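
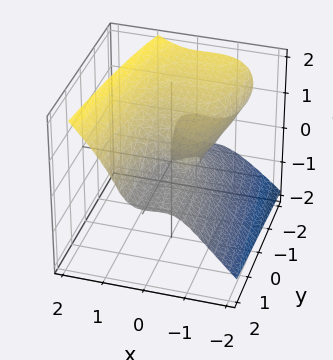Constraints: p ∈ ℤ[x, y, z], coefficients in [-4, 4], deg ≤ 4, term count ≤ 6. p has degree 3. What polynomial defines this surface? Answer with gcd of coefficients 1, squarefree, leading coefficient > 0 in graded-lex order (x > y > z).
Degree: no degree-2 surface has this shape, so deg p = 3.
Reading off the gridlines: the visible y-axis segment lies entirely on the surface; one z-axis crossing is at z = 1.
Fitting integer coefficients to these (and the overall shape) gives p.

3*x^3 - 3*z^3 + 2*x^2 - 2*y*z + 3*z^2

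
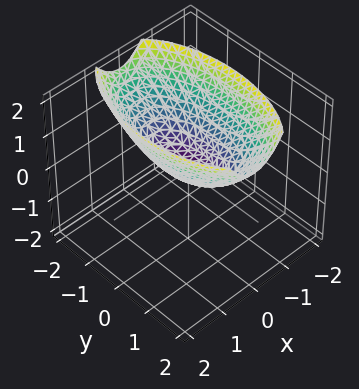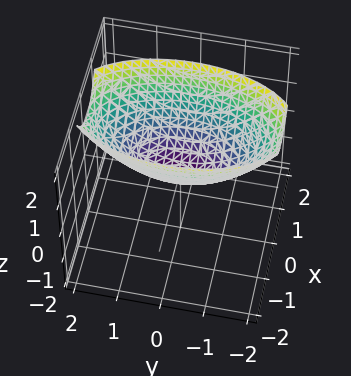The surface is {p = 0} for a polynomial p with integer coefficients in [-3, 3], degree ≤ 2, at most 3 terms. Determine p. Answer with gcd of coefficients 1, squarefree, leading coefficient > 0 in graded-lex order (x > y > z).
3*x^2 + y^2 - 3*z

1. Degree: a single bowl opening along one axis; a quadric, so deg p = 2.
2. Symmetries: it's symmetric under x → −x, forcing even powers of x; mirror symmetry y ↦ −y ⇒ only even powers of y.
3. Reading off the gridlines: one x-axis crossing is at x = 0; one y-axis crossing is at y = 0; one z-axis crossing is at z = 0.
4. Assembling these constraints gives the stated polynomial.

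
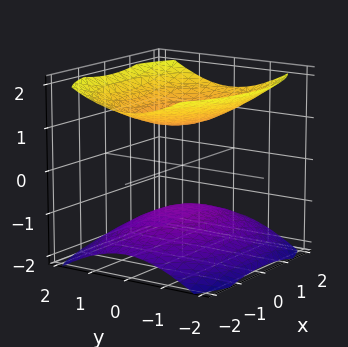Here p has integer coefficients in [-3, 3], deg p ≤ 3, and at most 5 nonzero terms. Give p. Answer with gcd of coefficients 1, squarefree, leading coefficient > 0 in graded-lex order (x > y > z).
x^2 + 2*y^2 - 3*z^2 + 3

1. There are 2 components. They look like related sheets of one shape, so recover p as a whole.
2. deg p = 2. Two separate bowl-shaped sheets opening away from each other; a quadric.
3. Symmetries: the z ↦ −z reflection is a symmetry, so z appears only in even powers; it's symmetric under y → −y, forcing even powers of y; it's symmetric under x → −x, forcing even powers of x.
4. Checking where it meets the axes: among the integer gridlines, it crosses the z-axis at z ∈ {-1, 1}; it misses every integer gridline on the x-axis; the surface avoids every integer y-axis point in the box.
5. Solving for integer coefficients yields p as stated.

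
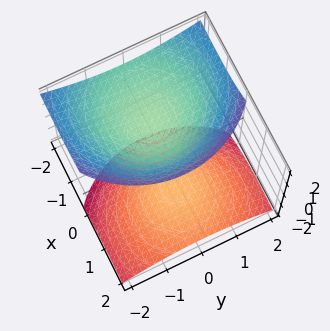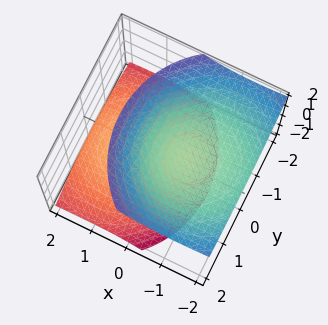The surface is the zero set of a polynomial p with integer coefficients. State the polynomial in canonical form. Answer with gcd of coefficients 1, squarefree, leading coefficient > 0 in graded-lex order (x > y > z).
2*x^2 + 3*x*z + 2*y^2 - 3*z^2 + 3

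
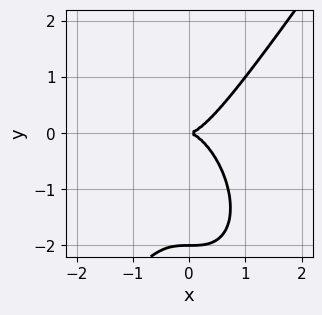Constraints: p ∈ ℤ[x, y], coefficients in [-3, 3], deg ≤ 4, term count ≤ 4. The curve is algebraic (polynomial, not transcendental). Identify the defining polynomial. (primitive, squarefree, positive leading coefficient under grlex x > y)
First, degree: the shape is more complex than any degree-2 curve, so deg p = 3.
Next, observable constraints: one x-axis crossing is at x = 0; the y-axis gridline crossings are at y ∈ {-2, 0}.
Finally, together with the visible shape, these determine p as stated.

3*x^3 - y^3 - 2*y^2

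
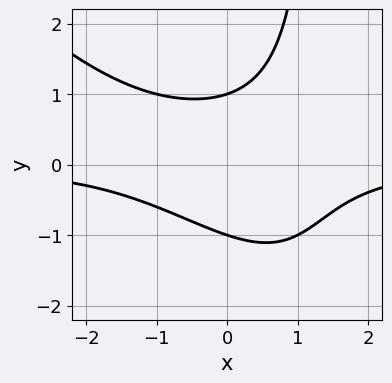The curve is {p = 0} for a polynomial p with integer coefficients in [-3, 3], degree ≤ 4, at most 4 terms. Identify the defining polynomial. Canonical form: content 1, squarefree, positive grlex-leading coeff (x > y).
1. Degree: the shape is more complex than any degree-2 curve, so deg p = 3.
2. From the axis intercepts and sections: the y-axis gridline crossings are at y ∈ {-1, 1}; it misses every integer gridline on the x-axis.
3. Fitting integer coefficients to these (and the overall shape) gives p.

2*x^2*y + 2*x*y^2 - 3*y^2 + 3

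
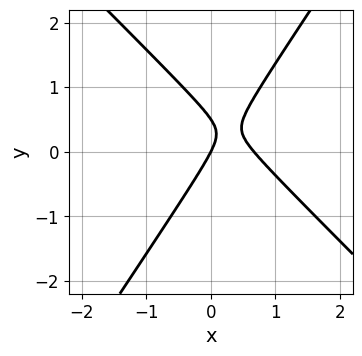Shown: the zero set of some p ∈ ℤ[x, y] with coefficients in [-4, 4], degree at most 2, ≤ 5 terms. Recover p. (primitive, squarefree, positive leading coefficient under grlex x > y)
3*x^2 + x*y - 2*y^2 - 2*x + y

(a) Degree: a generic line meets the curve in up to 2 points, so deg p = 2.
(b) Reading off the gridlines: one y-axis crossing is at y = 0; it crosses the x-axis at the gridline x = 0.
(c) Matching integer coefficients to the picture gives p.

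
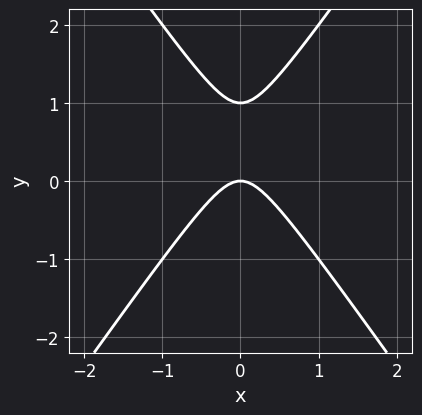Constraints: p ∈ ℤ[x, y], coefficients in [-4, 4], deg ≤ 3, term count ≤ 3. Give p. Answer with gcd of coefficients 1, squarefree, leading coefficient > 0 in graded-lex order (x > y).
2*x^2 - y^2 + y

The degree is 2 — a generic line meets the curve in up to 2 points.
Symmetries: mirror symmetry x ↦ −x ⇒ only even powers of x.
Checking where it meets the axes: it crosses the x-axis at the gridline x = 0; the y-axis gridline crossings are at y ∈ {0, 1}.
The integer polynomial consistent with all of this is the stated p.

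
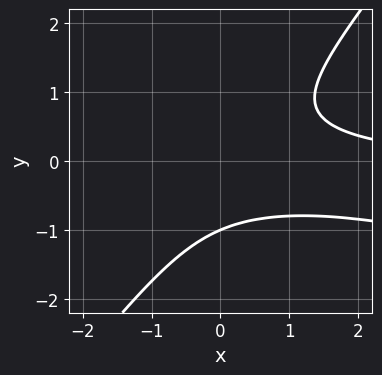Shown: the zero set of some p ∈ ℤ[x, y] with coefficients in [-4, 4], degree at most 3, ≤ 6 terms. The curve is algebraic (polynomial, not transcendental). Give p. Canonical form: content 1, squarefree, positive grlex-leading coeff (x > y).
x^2*y + 3*x*y^2 - 3*y^3 - y^2 - 2

1. The degree is 3 — a generic line meets the curve in up to 3 points.
2. From the visible intercepts: no x-intercept at any integer in the box; one y-axis crossing is at y = -1.
3. Solving for integer coefficients yields p as stated.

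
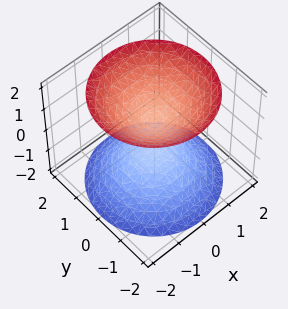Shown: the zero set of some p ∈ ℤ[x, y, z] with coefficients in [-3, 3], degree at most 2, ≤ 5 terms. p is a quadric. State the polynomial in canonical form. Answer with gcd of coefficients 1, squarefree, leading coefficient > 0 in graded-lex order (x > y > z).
(a) I count 2 distinct pieces. They look like related sheets of one shape, so recover p as a whole.
(b) deg p = 2. Two sheets facing apart; a quadric.
(c) Symmetries: it's symmetric under z → −z, forcing even powers of z; the surface is invariant under rotation about z: p = q(x² + y², z).
(d) Reading off the gridlines: the surface avoids every integer y-axis point in the box; a circular section at z = -1 has radius between 0 and 1; the surface avoids every integer x-axis point in the box.
(e) Solving for integer coefficients yields p as stated.

2*x^2 + 2*y^2 - 2*z^2 + 1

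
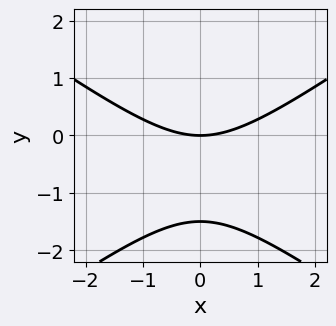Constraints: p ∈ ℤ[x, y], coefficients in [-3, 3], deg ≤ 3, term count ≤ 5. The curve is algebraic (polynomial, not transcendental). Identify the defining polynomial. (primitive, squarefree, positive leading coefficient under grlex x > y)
(a) deg p = 2. The shape is more complex than any degree-1 curve.
(b) Symmetries: the x ↦ −x reflection is a symmetry, so x appears only in even powers.
(c) Reading off the gridlines: it meets the x-axis at x = 0 (among the integer gridlines); one y-axis crossing is at y = 0.
(d) Fitting integer coefficients to these (and the overall shape) gives p.

x^2 - 2*y^2 - 3*y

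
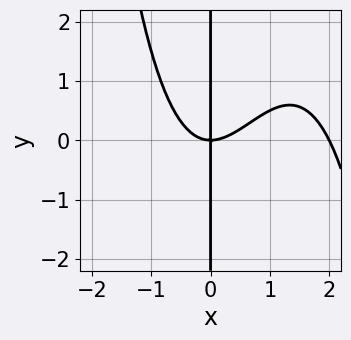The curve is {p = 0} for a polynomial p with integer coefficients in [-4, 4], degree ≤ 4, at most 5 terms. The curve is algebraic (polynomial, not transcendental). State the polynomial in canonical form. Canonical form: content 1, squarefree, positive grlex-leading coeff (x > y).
1. deg p = 4. A generic line meets the curve in up to 4 points.
2. From the visible intercepts: among the integer gridlines, it crosses the x-axis at x ∈ {0, 2}; every point of the y-axis in the box is on the curve.
3. Putting this together gives p.

x^4 - 2*x^3 + 2*x*y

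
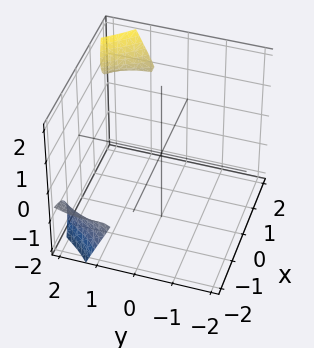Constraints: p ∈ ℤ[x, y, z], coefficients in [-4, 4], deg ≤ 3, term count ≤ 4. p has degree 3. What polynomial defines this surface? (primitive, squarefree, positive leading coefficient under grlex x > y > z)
(a) I count 2 distinct pieces. They look like related sheets of one shape, so recover p as a whole.
(b) Degree: the shape is more complex than any degree-2 surface, so deg p = 3.
(c) Checking where it meets the axes: the visible x-axis segment lies entirely on the surface.
(d) Solving for integer coefficients yields p as stated.

2*x*y*z + y^3 - 3*y^2 - 2*z^2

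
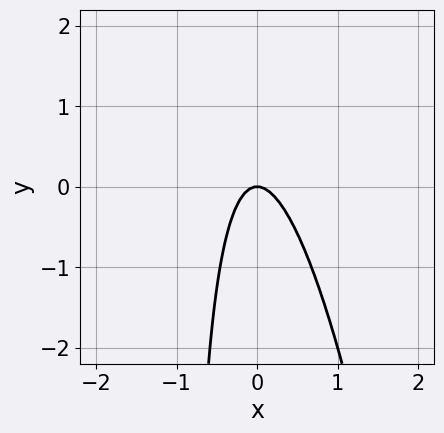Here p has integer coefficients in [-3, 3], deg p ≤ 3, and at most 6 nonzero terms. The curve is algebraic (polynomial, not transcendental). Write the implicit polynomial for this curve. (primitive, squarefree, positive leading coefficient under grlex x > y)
Degree: a generic line meets the curve in up to 3 points, so deg p = 3.
Observable constraints: it crosses the y-axis at the gridline y = 0; it meets the x-axis at x = 0 (among the integer gridlines).
Together with the visible shape, these determine p as stated.

x^3 + 3*x^2 + x*y + y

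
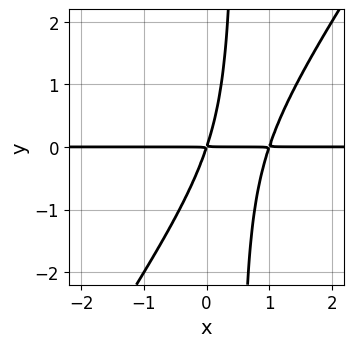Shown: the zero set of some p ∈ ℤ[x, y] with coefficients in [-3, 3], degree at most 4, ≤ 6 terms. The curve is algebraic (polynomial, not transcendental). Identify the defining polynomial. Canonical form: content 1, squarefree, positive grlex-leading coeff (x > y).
First, degree: a generic line meets the curve in up to 3 points, so deg p = 3.
Next, reading off the gridlines: every point of the x-axis in the box is on the curve.
Finally, solving for integer coefficients yields p as stated.

3*x^2*y - 2*x*y^2 - 3*x*y + y^2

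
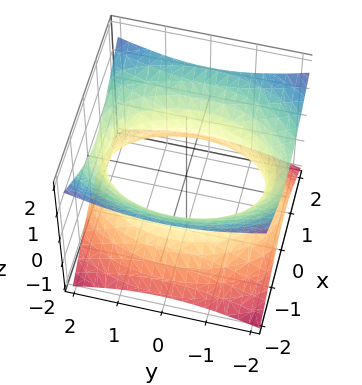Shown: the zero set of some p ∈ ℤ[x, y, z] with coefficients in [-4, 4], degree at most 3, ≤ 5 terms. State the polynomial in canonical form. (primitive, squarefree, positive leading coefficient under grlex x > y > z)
First, deg p = 2. One connected sheet with a waist; a quadric.
Next, symmetries: mirror symmetry x ↦ −x ⇒ only even powers of x; the z ↦ −z reflection is a symmetry, so z appears only in even powers; the y ↦ −y reflection is a symmetry, so y appears only in even powers.
Then, from the visible intercepts: no z-intercept at any integer in the box.
Finally, assembling these constraints gives the stated polynomial.

2*x^2 + y^2 - 3*z^2 - 3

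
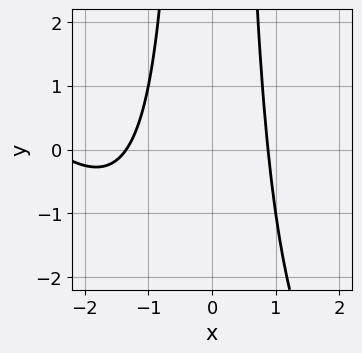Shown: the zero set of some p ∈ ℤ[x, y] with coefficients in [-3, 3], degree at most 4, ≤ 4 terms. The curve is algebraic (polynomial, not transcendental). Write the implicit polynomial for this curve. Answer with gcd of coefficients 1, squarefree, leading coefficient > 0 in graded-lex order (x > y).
x^3 + x^2*y + 3*x^2 - 3

First, the degree is 3 — the shape is more complex than any degree-2 curve.
Next, from the visible intercepts: no y-intercept at any integer in the box.
Finally, putting this together gives p.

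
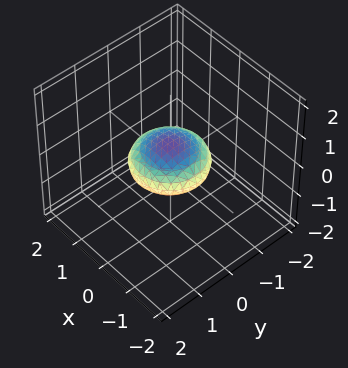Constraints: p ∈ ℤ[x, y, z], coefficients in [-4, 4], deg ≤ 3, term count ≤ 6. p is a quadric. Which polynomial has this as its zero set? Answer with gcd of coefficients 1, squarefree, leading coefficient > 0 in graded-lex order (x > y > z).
x^2 + y^2 + 3*z^2 - 1

(a) deg p = 2. A closed, bounded, convex surface; a quadric.
(b) Symmetries: it's symmetric under z → −z, forcing even powers of z; rotational symmetry about the z-axis ⇒ p depends on x, y only through x² + y².
(c) Observable constraints: a circular section at z = 0 has radius exactly 1; the y-axis gridline crossings are at y ∈ {-1, 1}; the x-axis gridline crossings are at x ∈ {-1, 1}.
(d) Together with the visible shape, these determine p as stated.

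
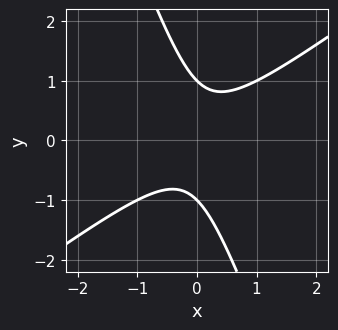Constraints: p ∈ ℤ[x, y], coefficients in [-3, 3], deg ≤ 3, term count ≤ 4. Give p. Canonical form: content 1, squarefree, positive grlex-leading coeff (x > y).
2*x^2 - 2*x*y - y^2 + 1

The degree is 2 — the shape is more complex than any degree-1 curve.
Checking where it meets the axes: it misses every integer gridline on the x-axis; the y-axis gridline crossings are at y ∈ {-1, 1}.
These observations pin down the coefficients.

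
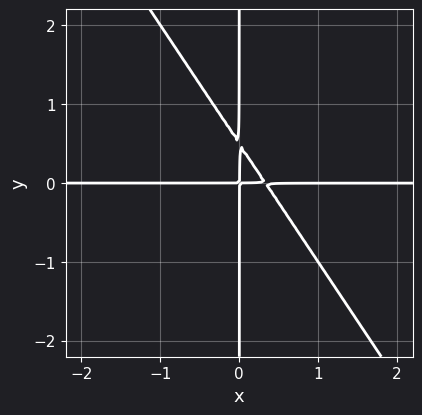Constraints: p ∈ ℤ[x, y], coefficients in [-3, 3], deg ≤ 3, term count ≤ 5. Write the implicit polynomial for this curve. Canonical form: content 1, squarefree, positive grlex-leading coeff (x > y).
1. Degree: the shape is more complex than any degree-2 curve, so deg p = 3.
2. From the axis intercepts and sections: the visible x-axis segment lies entirely on the curve; every point of the y-axis in the box is on the curve.
3. The integer polynomial consistent with all of this is the stated p.

3*x^2*y + 2*x*y^2 - x*y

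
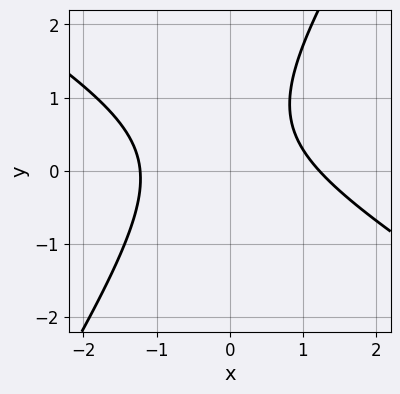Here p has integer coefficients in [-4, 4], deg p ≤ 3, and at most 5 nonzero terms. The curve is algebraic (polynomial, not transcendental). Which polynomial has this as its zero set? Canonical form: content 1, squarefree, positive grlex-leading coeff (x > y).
2*x^2 + 2*x*y - 2*y^2 + 2*y - 3

(a) deg p = 2.
(b) Reading off the gridlines: the curve avoids every integer y-axis point in the box.
(c) Together with the visible shape, these determine p as stated.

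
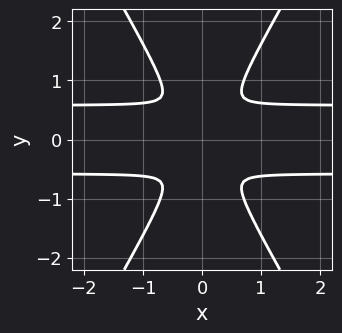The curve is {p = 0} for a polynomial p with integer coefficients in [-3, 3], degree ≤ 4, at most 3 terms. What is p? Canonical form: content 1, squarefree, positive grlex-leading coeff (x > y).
First, the degree is 4 — no degree-3 curve has this shape.
Next, symmetries: the x ↦ −x reflection is a symmetry, so x appears only in even powers; the y ↦ −y reflection is a symmetry, so y appears only in even powers.
Finally, these observations pin down the coefficients.

3*x^2*y^2 - y^4 - x^2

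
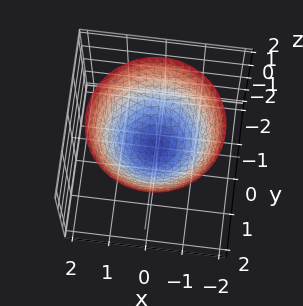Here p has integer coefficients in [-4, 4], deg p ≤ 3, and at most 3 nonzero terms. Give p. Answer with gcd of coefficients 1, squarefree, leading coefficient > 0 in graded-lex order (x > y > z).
2*x^2 + 2*y^2 - 3*z

First, deg p = 2.
Next, symmetries: the z-axis is an axis of rotation, so x and y enter only as x² + y².
Then, observable constraints: one y-axis crossing is at y = 0; a circular section at z = 1 has radius between 1 and 2; it meets the z-axis at z = 0 (among the integer gridlines); one x-axis crossing is at x = 0.
Finally, together with the visible shape, these determine p as stated.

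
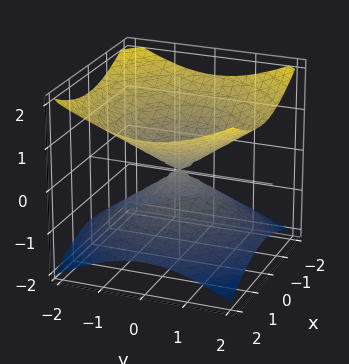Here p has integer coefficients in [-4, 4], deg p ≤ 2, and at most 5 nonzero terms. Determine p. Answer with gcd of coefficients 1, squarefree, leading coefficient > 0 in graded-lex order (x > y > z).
x^2 + y^2 - 2*z^2

deg p = 2. Two nappes meeting at a single point; a quadric.
By symmetry, the surface is invariant under rotation about z: p = q(x² + y², z); it's symmetric under z → −z, forcing even powers of z.
Reading off the gridlines: one x-axis crossing is at x = 0; a circular section at z = 1 has radius between 1 and 2; it meets the y-axis at y = 0 (among the integer gridlines); it crosses the z-axis at the gridline z = 0.
Assembling these constraints gives the stated polynomial.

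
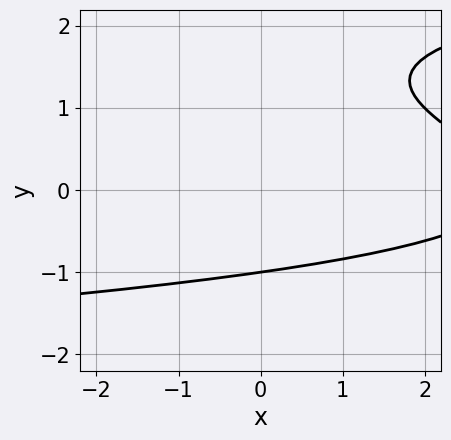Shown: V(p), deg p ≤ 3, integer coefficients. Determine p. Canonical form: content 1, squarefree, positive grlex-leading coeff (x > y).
First, deg p = 3.
Then, against the integer gridlines: it meets the y-axis at y = -1 (among the integer gridlines); no x-intercept at any integer in the box.
Finally, assembling these constraints gives the stated polynomial.

y^3 - 2*y^2 - x + 3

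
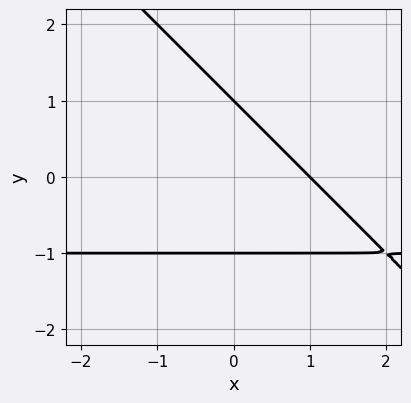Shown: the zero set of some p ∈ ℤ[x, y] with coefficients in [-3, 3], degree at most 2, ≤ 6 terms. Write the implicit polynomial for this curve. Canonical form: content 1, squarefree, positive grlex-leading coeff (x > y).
x*y + y^2 + x - 1

First, degree: the shape is more complex than any degree-1 curve, so deg p = 2.
Next, against the integer gridlines: one x-axis crossing is at x = 1; among the integer gridlines, it crosses the y-axis at y ∈ {-1, 1}.
Finally, putting this together gives p.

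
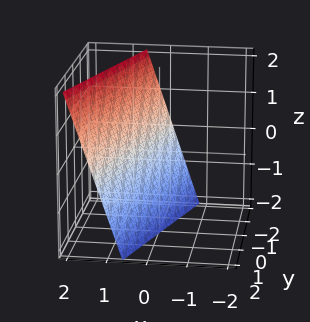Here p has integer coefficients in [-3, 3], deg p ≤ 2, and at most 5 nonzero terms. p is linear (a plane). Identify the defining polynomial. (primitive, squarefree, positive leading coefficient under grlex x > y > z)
3*x - y - z - 2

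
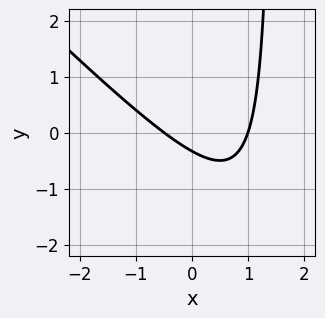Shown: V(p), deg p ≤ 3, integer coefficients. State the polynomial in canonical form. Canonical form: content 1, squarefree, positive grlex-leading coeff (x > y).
The degree is 2 — the shape is more complex than any degree-1 curve.
From the visible intercepts: it crosses the x-axis at the gridline x = 1.
Together with the visible shape, these determine p as stated.

2*x^2 + 2*x*y - x - 3*y - 1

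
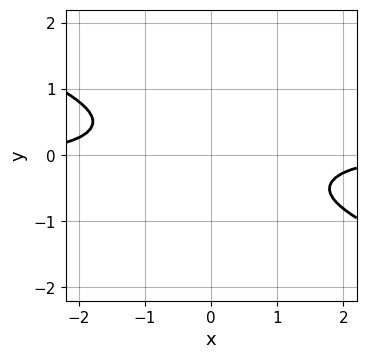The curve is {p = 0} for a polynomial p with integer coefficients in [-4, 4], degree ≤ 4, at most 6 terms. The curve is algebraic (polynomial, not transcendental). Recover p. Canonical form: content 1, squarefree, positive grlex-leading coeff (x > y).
x^3*y - 3*x*y^3 + 3*y^4 + 2

deg p = 4. The shape is more complex than any degree-3 curve.
From the axis intercepts and sections: no x-intercept at any integer in the box; it misses every integer gridline on the y-axis.
Fitting integer coefficients to these (and the overall shape) gives p.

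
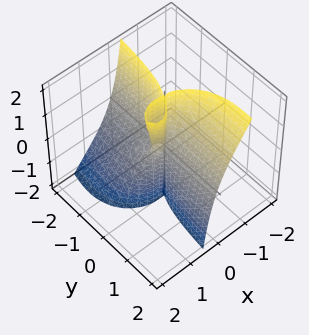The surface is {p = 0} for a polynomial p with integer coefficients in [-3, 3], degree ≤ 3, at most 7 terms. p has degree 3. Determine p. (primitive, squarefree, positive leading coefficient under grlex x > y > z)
2*x^3 + 3*x*y^2 - 2*x*y*z + y^2*z - x^2

First, degree: the shape is more complex than any degree-2 surface, so deg p = 3.
Next, from the axis intercepts and sections: every point of the z-axis in the box is on the surface; the visible y-axis segment lies entirely on the surface.
Finally, these observations pin down the coefficients.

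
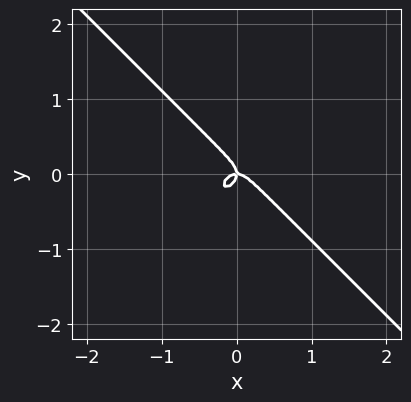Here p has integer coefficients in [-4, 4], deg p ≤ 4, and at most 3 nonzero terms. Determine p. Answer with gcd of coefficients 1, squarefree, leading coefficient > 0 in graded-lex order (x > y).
3*x^3 + 3*y^3 + x*y

1. Degree: no degree-2 curve has this shape, so deg p = 3.
2. Checking where it meets the axes: it meets the y-axis at y = 0 (among the integer gridlines); it crosses the x-axis at the gridline x = 0.
3. These observations pin down the coefficients.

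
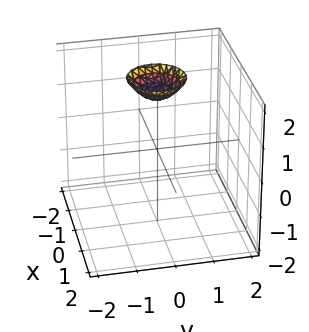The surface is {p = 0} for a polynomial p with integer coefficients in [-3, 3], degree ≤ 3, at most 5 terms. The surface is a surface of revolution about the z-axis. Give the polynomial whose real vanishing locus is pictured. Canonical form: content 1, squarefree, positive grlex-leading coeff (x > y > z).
2*x^2 + 2*y^2 - 2*z + 3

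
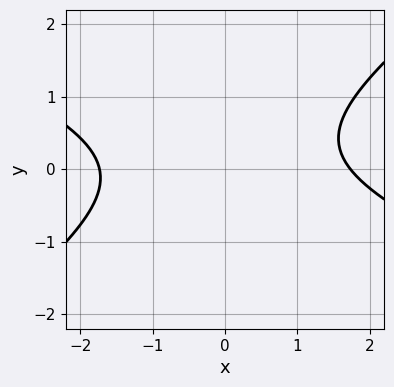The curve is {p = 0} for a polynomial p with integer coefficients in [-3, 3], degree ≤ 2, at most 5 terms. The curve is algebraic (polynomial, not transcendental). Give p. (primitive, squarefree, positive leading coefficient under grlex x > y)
x^2 + x*y - 3*y^2 + y - 3

(a) Degree: a generic line meets the curve in up to 2 points, so deg p = 2.
(b) From the visible intercepts: no y-intercept at any integer in the box.
(c) Assembling these constraints gives the stated polynomial.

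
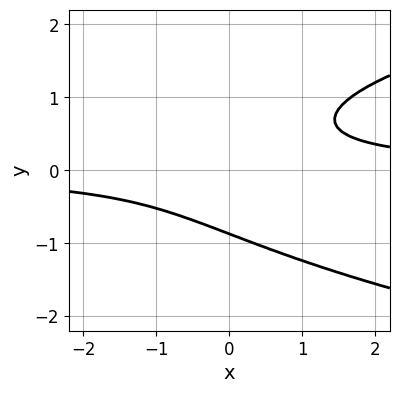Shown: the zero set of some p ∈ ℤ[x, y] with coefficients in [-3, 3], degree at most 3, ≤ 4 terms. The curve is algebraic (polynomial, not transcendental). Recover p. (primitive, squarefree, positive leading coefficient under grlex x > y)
deg p = 3. The shape is more complex than any degree-2 curve.
From the axis intercepts and sections: it misses every integer gridline on the x-axis.
Together with the visible shape, these determine p as stated.

3*y^3 - 3*x*y + 2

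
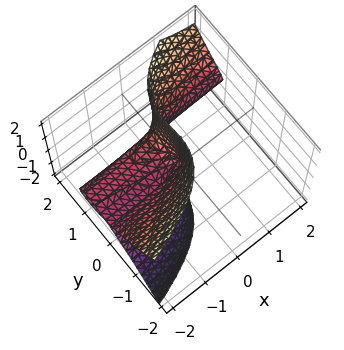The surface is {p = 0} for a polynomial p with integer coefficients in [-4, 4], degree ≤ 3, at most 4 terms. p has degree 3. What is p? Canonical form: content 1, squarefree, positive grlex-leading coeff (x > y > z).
x*z^2 - y^3 + y^2

1. Degree: the shape is more complex than any degree-2 surface, so deg p = 3.
2. Checking where it meets the axes: it meets the y-axis at y = 1 (among the integer gridlines); every point of the z-axis in the box is on the surface; every point of the x-axis in the box is on the surface.
3. The integer polynomial consistent with all of this is the stated p.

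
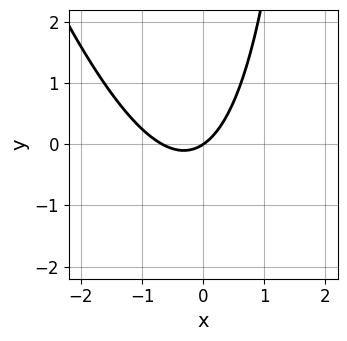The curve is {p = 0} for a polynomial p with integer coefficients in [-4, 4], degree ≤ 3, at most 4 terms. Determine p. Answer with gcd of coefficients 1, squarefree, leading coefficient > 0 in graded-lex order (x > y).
3*x^2 + x*y + 2*x - 3*y

1. Degree: a generic line meets the curve in up to 2 points, so deg p = 2.
2. From the visible intercepts: it meets the y-axis at y = 0 (among the integer gridlines); it meets the x-axis at x = 0 (among the integer gridlines).
3. Together with the visible shape, these determine p as stated.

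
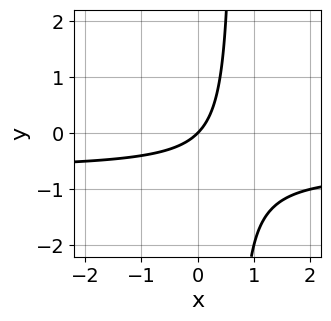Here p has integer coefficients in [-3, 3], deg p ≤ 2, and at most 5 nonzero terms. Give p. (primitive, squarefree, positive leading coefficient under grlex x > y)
3*x*y + 2*x - 2*y

Degree: no degree-1 curve has this shape, so deg p = 2.
Checking where it meets the axes: it crosses the y-axis at the gridline y = 0; it crosses the x-axis at the gridline x = 0.
These observations pin down the coefficients.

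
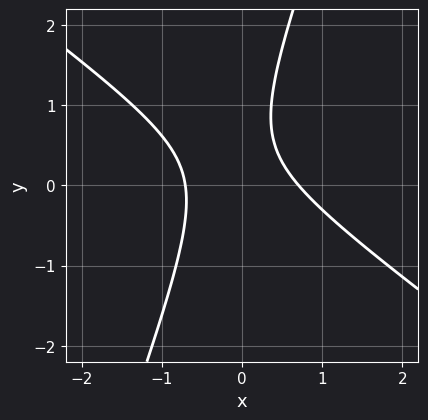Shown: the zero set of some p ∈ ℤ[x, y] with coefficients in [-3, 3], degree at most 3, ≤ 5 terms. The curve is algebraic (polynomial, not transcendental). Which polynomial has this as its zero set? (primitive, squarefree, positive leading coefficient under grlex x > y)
The degree is 2 — a generic line meets the curve in up to 2 points.
Checking where it meets the axes: the curve avoids every integer y-axis point in the box.
Solving for integer coefficients yields p as stated.

2*x^2 + 2*x*y - y^2 + y - 1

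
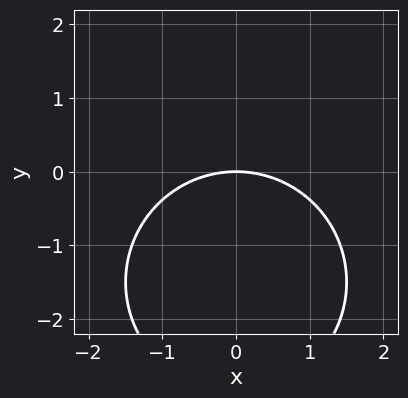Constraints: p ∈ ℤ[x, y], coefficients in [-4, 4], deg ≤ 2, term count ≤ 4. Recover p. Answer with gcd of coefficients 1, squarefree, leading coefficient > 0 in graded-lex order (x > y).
x^2 + y^2 + 3*y

First, the degree is 2 — the shape is more complex than any degree-1 curve.
Next, symmetries: the x ↦ −x reflection is a symmetry, so x appears only in even powers.
Then, from the visible intercepts: one y-axis crossing is at y = 0; one x-axis crossing is at x = 0.
Finally, assembling these constraints gives the stated polynomial.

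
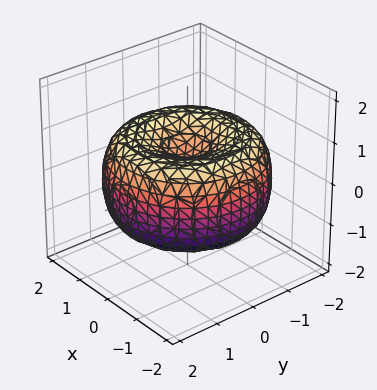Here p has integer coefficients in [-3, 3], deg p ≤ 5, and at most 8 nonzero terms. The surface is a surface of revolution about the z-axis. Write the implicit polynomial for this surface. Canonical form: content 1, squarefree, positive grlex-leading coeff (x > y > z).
(a) Degree: no degree-3 surface has this shape, so deg p = 4.
(b) Symmetry: every cross-section ⟂ z is a circle, so x, y appear only via x² + y².
(c) From the axis intercepts and sections: a circular section at z = -1 has radius exactly 1.
(d) Assembling these constraints gives the stated polynomial.

x^4 + 2*x^2*y^2 + y^4 - 3*x^2 - 3*y^2 + 3*z^2 - 1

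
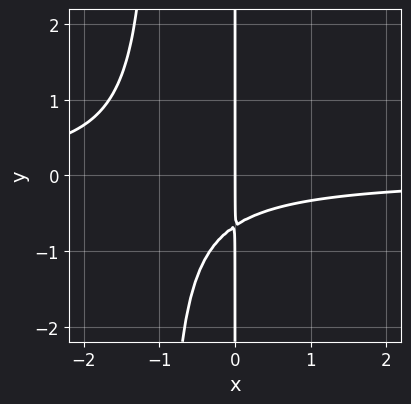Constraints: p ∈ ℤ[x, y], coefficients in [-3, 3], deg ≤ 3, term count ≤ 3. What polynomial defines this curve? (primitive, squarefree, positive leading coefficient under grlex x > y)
(a) The degree is 3 — a generic line meets the curve in up to 3 points.
(b) Checking where it meets the axes: every point of the y-axis in the box is on the curve; one x-axis crossing is at x = 0.
(c) Assembling these constraints gives the stated polynomial.

3*x^2*y + 3*x*y + 2*x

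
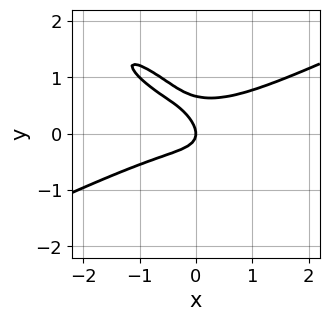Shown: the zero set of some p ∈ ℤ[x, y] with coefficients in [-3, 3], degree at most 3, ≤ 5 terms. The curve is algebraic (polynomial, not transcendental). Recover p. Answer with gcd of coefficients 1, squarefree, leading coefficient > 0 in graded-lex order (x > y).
x^3 - 3*x*y^2 - 3*y^3 + 2*y^2 + x

First, degree: a generic line meets the curve in up to 3 points, so deg p = 3.
Then, against the integer gridlines: it meets the y-axis at y = 0 (among the integer gridlines); it crosses the x-axis at the gridline x = 0.
Finally, fitting integer coefficients to these (and the overall shape) gives p.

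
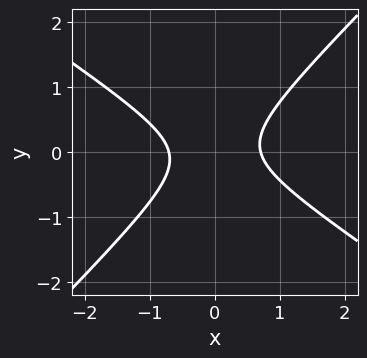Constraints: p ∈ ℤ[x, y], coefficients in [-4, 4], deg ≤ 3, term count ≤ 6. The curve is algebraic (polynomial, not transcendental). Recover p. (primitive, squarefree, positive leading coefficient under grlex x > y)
2*x^2 + x*y - 3*y^2 - 1

(a) The degree is 2 — a generic line meets the curve in up to 2 points.
(b) From the axis intercepts and sections: it misses every integer gridline on the y-axis.
(c) Fitting integer coefficients to these (and the overall shape) gives p.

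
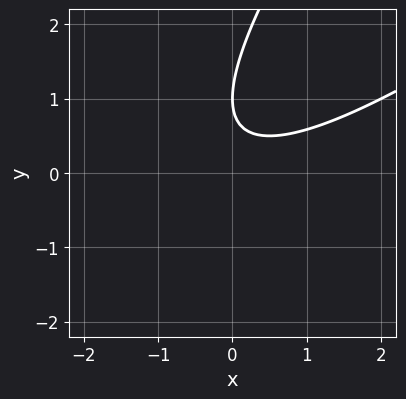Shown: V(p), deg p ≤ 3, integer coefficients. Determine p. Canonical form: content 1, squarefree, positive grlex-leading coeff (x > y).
First, degree: a generic line meets the curve in up to 2 points, so deg p = 2.
Next, checking where it meets the axes: no x-intercept at any integer in the box; it crosses the y-axis at the gridline y = 1.
Finally, solving for integer coefficients yields p as stated.

x^2 - 2*x*y + y^2 - 2*y + 1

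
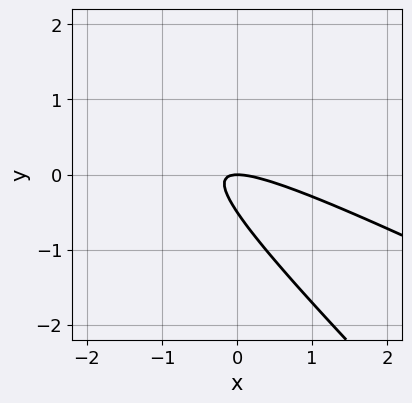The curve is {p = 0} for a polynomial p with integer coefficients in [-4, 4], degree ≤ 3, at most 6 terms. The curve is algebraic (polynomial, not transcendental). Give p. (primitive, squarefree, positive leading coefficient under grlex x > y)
First, degree: the shape is more complex than any degree-1 curve, so deg p = 2.
Next, reading off the gridlines: it crosses the x-axis at the gridline x = 0; one y-axis crossing is at y = 0.
Finally, solving for integer coefficients yields p as stated.

x^2 + 3*x*y + 2*y^2 + y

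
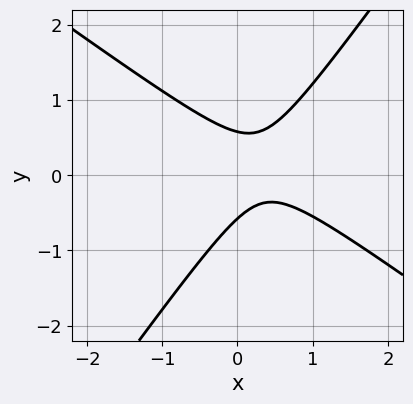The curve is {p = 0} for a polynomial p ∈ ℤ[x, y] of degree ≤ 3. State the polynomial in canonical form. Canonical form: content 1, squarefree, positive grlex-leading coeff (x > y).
1. Degree: the shape is more complex than any degree-1 curve, so deg p = 2.
2. Observable constraints: the curve avoids every integer x-axis point in the box.
3. The integer polynomial consistent with all of this is the stated p.

3*x^2 + 2*x*y - 3*y^2 - 2*x + 1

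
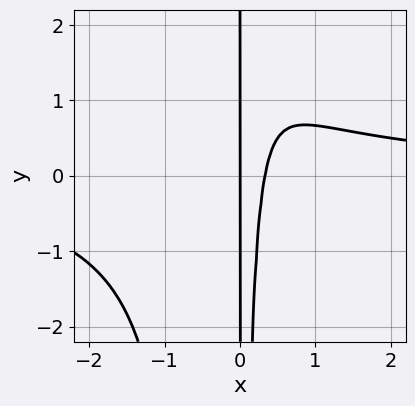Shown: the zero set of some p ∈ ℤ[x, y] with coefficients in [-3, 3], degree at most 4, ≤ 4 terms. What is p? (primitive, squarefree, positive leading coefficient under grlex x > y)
2*x^3*y + x^2*y - 3*x^2 + x

First, the degree is 4 — a generic line meets the curve in up to 4 points.
Then, checking where it meets the axes: it crosses the x-axis at the gridline x = 0; the visible y-axis segment lies entirely on the curve.
Finally, matching integer coefficients to the picture gives p.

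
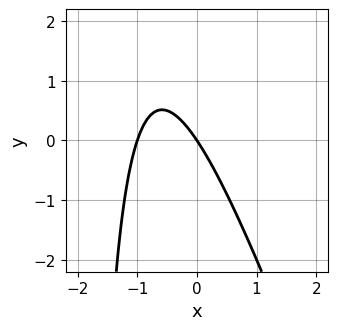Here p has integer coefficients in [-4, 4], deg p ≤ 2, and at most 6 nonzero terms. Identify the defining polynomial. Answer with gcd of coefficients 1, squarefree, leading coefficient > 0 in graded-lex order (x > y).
3*x^2 + x*y + 3*x + 2*y

1. The degree is 2 — no degree-1 curve has this shape.
2. Against the integer gridlines: the x-axis gridline crossings are at x ∈ {-1, 0}; it meets the y-axis at y = 0 (among the integer gridlines).
3. The integer polynomial consistent with all of this is the stated p.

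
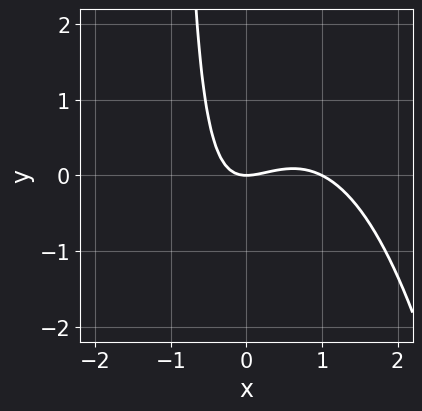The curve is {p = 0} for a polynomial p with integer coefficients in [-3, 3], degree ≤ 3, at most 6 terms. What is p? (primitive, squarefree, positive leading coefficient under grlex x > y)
x^3 - x^2 + x*y + y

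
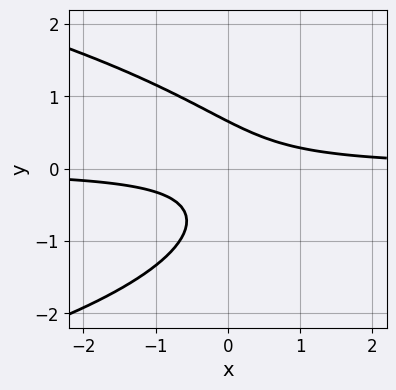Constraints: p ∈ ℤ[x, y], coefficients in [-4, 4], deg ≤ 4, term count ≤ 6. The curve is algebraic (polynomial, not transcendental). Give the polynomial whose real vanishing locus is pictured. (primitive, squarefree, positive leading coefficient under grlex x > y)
2*y^3 + 3*x*y + y^2 - 1

First, degree: no degree-2 curve has this shape, so deg p = 3.
Next, checking where it meets the axes: the curve avoids every integer x-axis point in the box.
Finally, the integer polynomial consistent with all of this is the stated p.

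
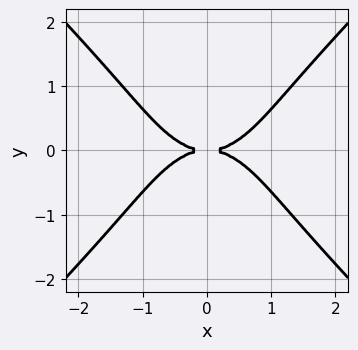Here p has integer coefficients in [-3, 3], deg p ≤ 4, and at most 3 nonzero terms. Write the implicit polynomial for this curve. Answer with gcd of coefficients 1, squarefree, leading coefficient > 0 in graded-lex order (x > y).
x^4 - y^4 - 2*y^2

First, deg p = 4. The shape is more complex than any degree-3 curve.
Next, symmetries: the x ↦ −x reflection is a symmetry, so x appears only in even powers; mirror symmetry y ↦ −y ⇒ only even powers of y.
Then, observable constraints: one x-axis crossing is at x = 0; one y-axis crossing is at y = 0.
Finally, fitting integer coefficients to these (and the overall shape) gives p.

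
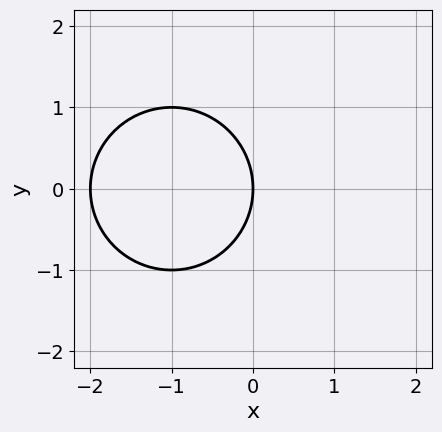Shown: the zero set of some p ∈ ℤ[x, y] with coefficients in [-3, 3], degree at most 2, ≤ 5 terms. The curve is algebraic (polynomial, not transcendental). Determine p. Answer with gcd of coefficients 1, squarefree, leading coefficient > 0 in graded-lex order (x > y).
1. deg p = 2. The shape is more complex than any degree-1 curve.
2. Symmetries: it's symmetric under y → −y, forcing even powers of y.
3. Against the integer gridlines: it meets the y-axis at y = 0 (among the integer gridlines); the x-axis gridline crossings are at x ∈ {-2, 0}.
4. Together with the visible shape, these determine p as stated.

x^2 + y^2 + 2*x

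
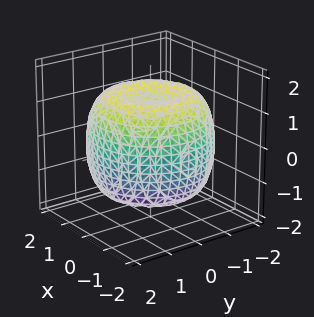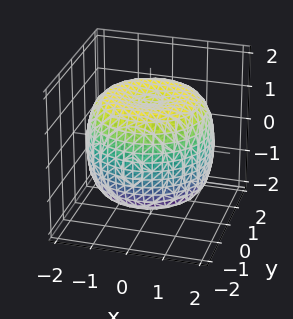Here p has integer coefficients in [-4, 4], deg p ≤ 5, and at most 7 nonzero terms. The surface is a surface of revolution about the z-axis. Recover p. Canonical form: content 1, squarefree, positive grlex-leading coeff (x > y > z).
deg p = 4. No degree-3 surface has this shape.
Symmetries: rotational symmetry about the z-axis ⇒ p depends on x, y only through x² + y².
Observable constraints: a circular section at z = 1 has radius between 1 and 2.
Assembling these constraints gives the stated polynomial.

x^4 + 2*x^2*y^2 + y^4 - 2*x^2 - 2*y^2 + 2*z^2 - 3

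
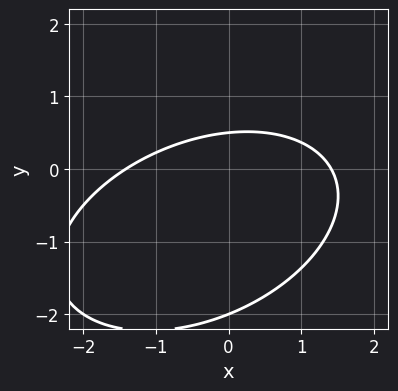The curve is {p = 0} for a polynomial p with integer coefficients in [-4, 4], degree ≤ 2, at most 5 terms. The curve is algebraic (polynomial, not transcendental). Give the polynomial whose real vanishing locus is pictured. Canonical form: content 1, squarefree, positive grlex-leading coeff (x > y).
Degree: a generic line meets the curve in up to 2 points, so deg p = 2.
Observable constraints: it crosses the y-axis at the gridline y = -2.
The integer polynomial consistent with all of this is the stated p.

x^2 - x*y + 2*y^2 + 3*y - 2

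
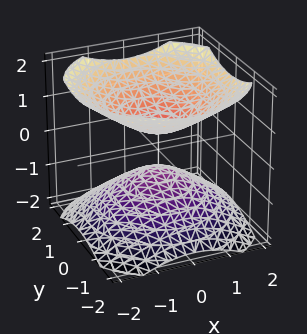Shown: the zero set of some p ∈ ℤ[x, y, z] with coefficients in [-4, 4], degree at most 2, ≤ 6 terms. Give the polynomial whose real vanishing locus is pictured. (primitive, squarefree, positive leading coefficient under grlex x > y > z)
2*x^2 + 2*y^2 - 3*z^2 + 1

1. The picture has 2 separate pieces.
2. The degree is 2 — two sheets facing apart; a quadric.
3. By symmetry, every cross-section ⟂ z is a circle, so x, y appear only via x² + y²; mirror symmetry z ↦ −z ⇒ only even powers of z.
4. Reading off the gridlines: it misses every integer gridline on the x-axis; a circular section at z = 1 has radius exactly 1.
5. These observations pin down the coefficients.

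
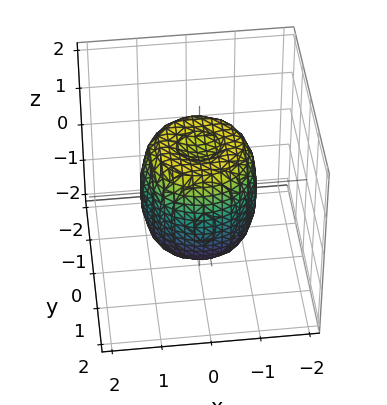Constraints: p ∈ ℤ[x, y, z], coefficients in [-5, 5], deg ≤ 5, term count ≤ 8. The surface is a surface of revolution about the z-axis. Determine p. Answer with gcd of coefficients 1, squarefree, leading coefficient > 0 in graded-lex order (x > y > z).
2*x^4 + 4*x^2*y^2 + 2*y^4 - 2*x^2 - 2*y^2 + z^2 - 1

1. deg p = 4.
2. Symmetries: rotational symmetry about the z-axis ⇒ p depends on x, y only through x² + y².
3. Against the integer gridlines: among the integer gridlines, it crosses the z-axis at z ∈ {-1, 1}; a circular section at z = -1 has radius exactly 1.
4. Fitting integer coefficients to these (and the overall shape) gives p.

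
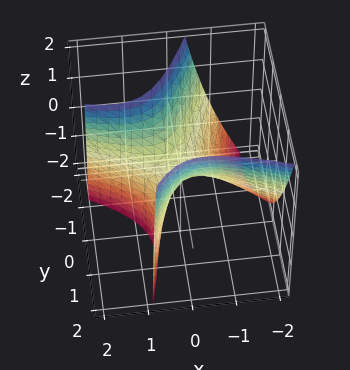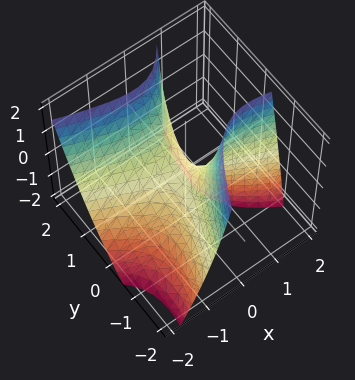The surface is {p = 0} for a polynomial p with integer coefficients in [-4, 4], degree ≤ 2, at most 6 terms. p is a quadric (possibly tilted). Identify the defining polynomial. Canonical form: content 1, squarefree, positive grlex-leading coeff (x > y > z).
Degree: no degree-1 surface has this shape, so deg p = 2.
From the visible intercepts: it crosses the y-axis at the gridline y = 0; it meets the z-axis at z = 0 (among the integer gridlines).
Matching integer coefficients to the picture gives p.

x^2 + 2*x*y - x*z - y^2 + z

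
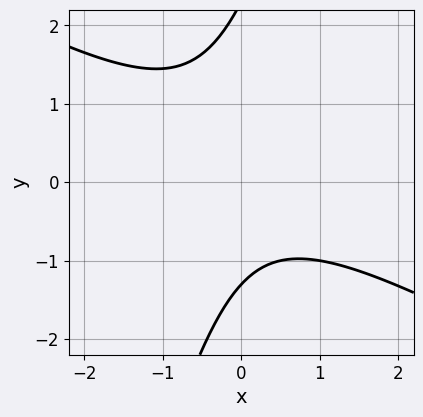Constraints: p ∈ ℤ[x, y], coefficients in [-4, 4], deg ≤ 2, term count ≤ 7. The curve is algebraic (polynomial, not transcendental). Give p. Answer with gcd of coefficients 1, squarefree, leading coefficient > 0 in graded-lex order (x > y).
1. Degree: the shape is more complex than any degree-1 curve, so deg p = 2.
2. From the axis intercepts and sections: it misses every integer gridline on the x-axis.
3. These observations pin down the coefficients.

2*x^2 + 3*x*y - y^2 + y + 3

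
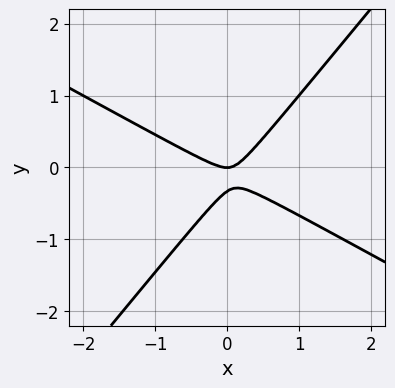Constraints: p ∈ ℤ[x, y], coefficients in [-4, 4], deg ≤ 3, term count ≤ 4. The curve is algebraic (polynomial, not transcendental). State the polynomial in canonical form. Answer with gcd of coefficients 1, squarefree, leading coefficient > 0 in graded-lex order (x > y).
2*x^2 + 2*x*y - 3*y^2 - y

(a) deg p = 2.
(b) Checking where it meets the axes: it meets the y-axis at y = 0 (among the integer gridlines); it crosses the x-axis at the gridline x = 0.
(c) Matching integer coefficients to the picture gives p.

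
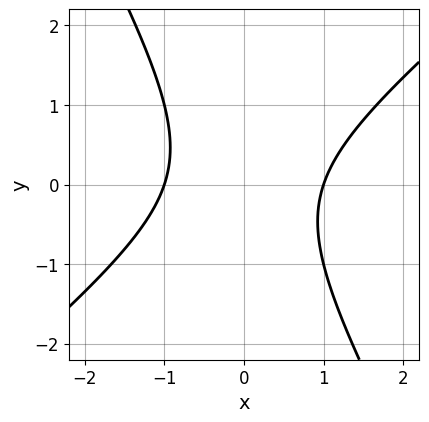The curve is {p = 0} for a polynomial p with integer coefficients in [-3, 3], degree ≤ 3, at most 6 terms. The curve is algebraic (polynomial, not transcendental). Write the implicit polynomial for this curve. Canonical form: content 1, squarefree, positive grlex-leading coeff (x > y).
The degree is 2 — a generic line meets the curve in up to 2 points.
Reading off the gridlines: the curve avoids every integer y-axis point in the box; among the integer gridlines, it crosses the x-axis at x ∈ {-1, 1}.
Putting this together gives p.

3*x^2 - 2*x*y - 2*y^2 - 3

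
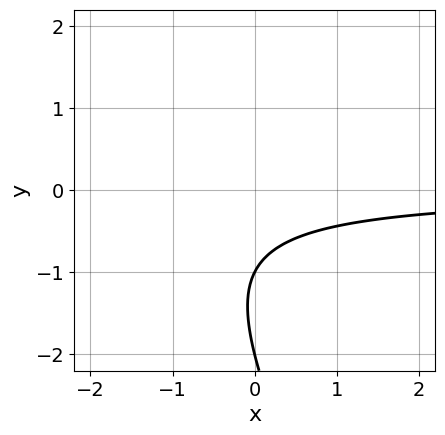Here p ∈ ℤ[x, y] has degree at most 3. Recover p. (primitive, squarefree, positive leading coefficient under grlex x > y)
2*x*y + y^2 + 3*y + 2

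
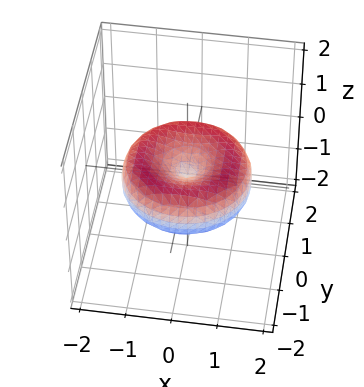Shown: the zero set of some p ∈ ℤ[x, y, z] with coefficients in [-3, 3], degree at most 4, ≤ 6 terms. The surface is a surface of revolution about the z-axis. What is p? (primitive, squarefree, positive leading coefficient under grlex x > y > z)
x^4 + 2*x^2*y^2 + y^4 - 2*x^2 - 2*y^2 + 3*z^2

(a) deg p = 4. No degree-3 surface has this shape.
(b) Symmetry: the z-axis is an axis of rotation, so x and y enter only as x² + y².
(c) Checking where it meets the axes: it crosses the z-axis at the gridline z = 0; one x-axis crossing is at x = 0.
(d) Assembling these constraints gives the stated polynomial.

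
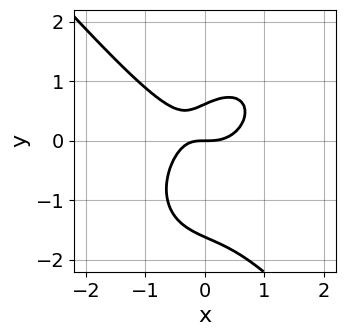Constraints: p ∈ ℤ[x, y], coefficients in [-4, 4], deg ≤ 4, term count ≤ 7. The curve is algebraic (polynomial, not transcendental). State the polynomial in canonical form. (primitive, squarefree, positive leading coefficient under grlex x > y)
1. The degree is 3 — no degree-2 curve has this shape.
2. Checking where it meets the axes: it crosses the x-axis at the gridline x = 0; one y-axis crossing is at y = 0.
3. Solving for integer coefficients yields p as stated.

3*x^3 + 2*y^3 - 2*x*y + 2*y^2 - 2*y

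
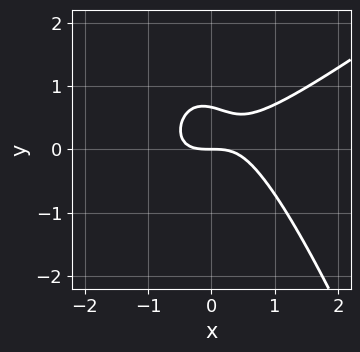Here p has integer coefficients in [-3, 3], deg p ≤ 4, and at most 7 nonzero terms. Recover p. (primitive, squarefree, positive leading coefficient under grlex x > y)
1. Degree: a generic line meets the curve in up to 3 points, so deg p = 3.
2. Against the integer gridlines: one x-axis crossing is at x = 0; it crosses the y-axis at the gridline y = 0.
3. Together with the visible shape, these determine p as stated.

2*x^3 - 2*x^2*y - x*y^2 - 3*y^2 + 2*y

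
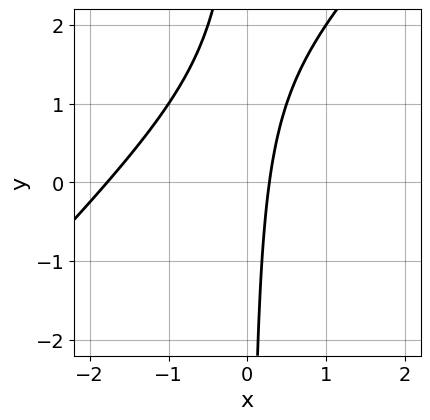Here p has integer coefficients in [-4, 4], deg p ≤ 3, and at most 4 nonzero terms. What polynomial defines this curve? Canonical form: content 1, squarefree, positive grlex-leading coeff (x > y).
2*x^2 - 2*x*y + 3*x - 1

1. deg p = 2.
2. From the visible intercepts: the curve avoids every integer y-axis point in the box.
3. The integer polynomial consistent with all of this is the stated p.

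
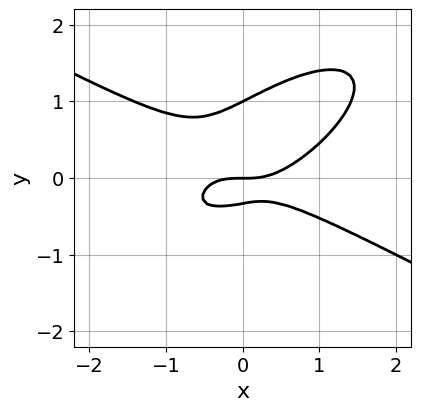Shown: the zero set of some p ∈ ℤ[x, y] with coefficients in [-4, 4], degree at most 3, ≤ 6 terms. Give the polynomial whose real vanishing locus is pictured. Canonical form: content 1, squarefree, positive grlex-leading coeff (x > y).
x^3 - 2*x*y^2 + 3*y^3 - 2*y^2 - y

(a) The degree is 3 — no degree-2 curve has this shape.
(b) Checking where it meets the axes: one x-axis crossing is at x = 0; the y-axis gridline crossings are at y ∈ {0, 1}.
(c) Together with the visible shape, these determine p as stated.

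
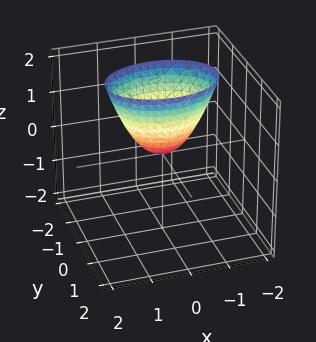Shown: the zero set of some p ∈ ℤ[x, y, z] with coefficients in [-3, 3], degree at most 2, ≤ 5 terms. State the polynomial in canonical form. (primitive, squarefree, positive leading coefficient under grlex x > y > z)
x^2 + 2*y^2 - z

1. Degree: a single bowl opening along one axis; a quadric, so deg p = 2.
2. Symmetries: it's symmetric under y → −y, forcing even powers of y; the x ↦ −x reflection is a symmetry, so x appears only in even powers.
3. From the visible intercepts: it meets the z-axis at z = 0 (among the integer gridlines); it meets the x-axis at x = 0 (among the integer gridlines); it crosses the y-axis at the gridline y = 0.
4. The integer polynomial consistent with all of this is the stated p.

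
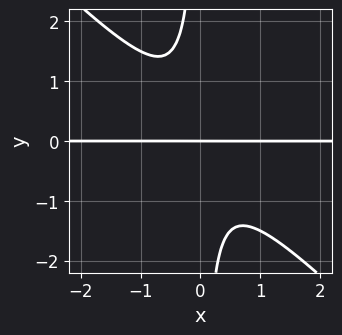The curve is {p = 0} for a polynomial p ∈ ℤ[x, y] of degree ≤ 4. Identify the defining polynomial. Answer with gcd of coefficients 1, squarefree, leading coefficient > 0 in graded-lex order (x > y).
deg p = 3. The shape is more complex than any degree-2 curve.
From the visible intercepts: the visible x-axis segment lies entirely on the curve; one y-axis crossing is at y = 0.
Fitting integer coefficients to these (and the overall shape) gives p.

2*x^2*y + 2*x*y^2 + y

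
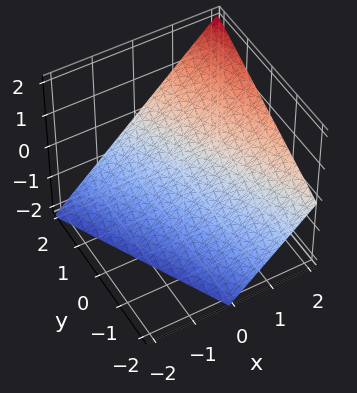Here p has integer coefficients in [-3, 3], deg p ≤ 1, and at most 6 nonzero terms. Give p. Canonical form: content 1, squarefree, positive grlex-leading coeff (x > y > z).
(a) The degree is 1 — every cross-section is a straight line — this is a plane.
(b) From the visible intercepts: it crosses the z-axis at the gridline z = -1; one y-axis crossing is at y = 2; one x-axis crossing is at x = 1.
(c) Matching integer coefficients to the picture gives p.

2*x + y - 2*z - 2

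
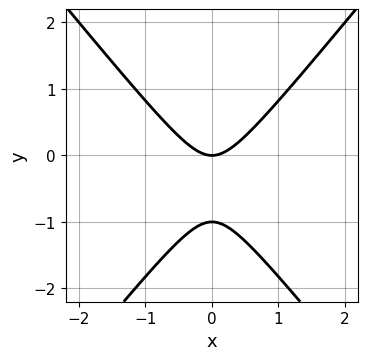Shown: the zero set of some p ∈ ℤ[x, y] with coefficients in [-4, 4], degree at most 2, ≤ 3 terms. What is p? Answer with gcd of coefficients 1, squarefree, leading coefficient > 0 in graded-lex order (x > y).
1. Degree: the shape is more complex than any degree-1 curve, so deg p = 2.
2. Symmetries: it's symmetric under x → −x, forcing even powers of x.
3. Against the integer gridlines: among the integer gridlines, it crosses the y-axis at y ∈ {-1, 0}; it meets the x-axis at x = 0 (among the integer gridlines).
4. These observations pin down the coefficients.

3*x^2 - 2*y^2 - 2*y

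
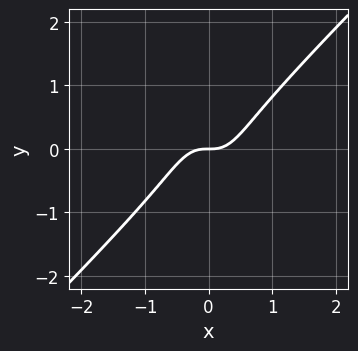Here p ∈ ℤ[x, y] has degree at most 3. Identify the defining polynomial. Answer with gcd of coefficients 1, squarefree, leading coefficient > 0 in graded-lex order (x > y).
3*x^3 - 2*x^2*y - y^3 - y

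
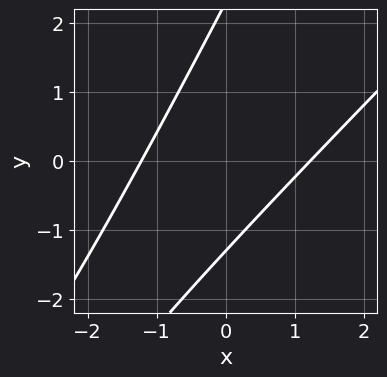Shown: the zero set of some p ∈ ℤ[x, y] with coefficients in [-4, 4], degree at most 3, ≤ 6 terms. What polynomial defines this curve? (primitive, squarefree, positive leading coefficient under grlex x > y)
2*x^2 - 3*x*y + y^2 - y - 3

The degree is 2 — the shape is more complex than any degree-1 curve.
Solving for integer coefficients yields p as stated.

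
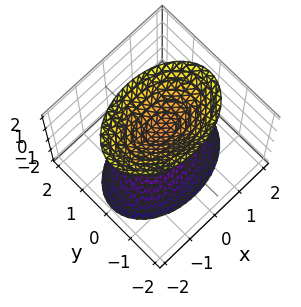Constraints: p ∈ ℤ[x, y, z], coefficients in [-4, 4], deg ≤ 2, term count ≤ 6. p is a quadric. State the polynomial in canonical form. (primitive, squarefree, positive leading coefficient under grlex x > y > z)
x^2 + 2*y^2 - z^2 + 1

The picture has 2 separate pieces. They look like related sheets of one shape, so recover p as a whole.
The degree is 2 — two sheets facing apart; a quadric.
Symmetries: it's symmetric under y → −y, forcing even powers of y; mirror symmetry x ↦ −x ⇒ only even powers of x; it's symmetric under z → −z, forcing even powers of z.
From the visible intercepts: it misses every integer gridline on the x-axis; it misses every integer gridline on the y-axis; among the integer gridlines, it crosses the z-axis at z ∈ {-1, 1}.
Solving for integer coefficients yields p as stated.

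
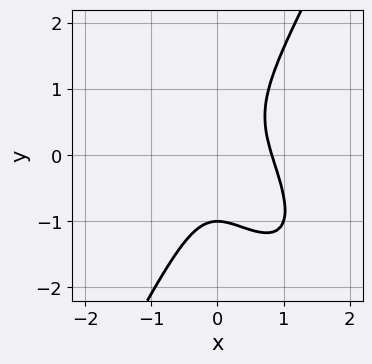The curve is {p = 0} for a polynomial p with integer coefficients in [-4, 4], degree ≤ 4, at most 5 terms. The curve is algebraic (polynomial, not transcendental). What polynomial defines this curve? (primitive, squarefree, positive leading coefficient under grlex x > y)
First, deg p = 3. A generic line meets the curve in up to 3 points.
Then, from the visible intercepts: it crosses the y-axis at the gridline y = -1.
Finally, assembling these constraints gives the stated polynomial.

3*x^3 + 2*x^2*y - y^3 - x^2 - 1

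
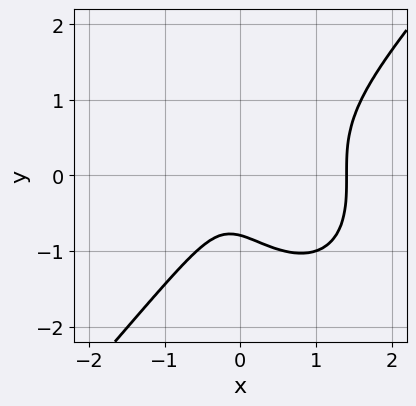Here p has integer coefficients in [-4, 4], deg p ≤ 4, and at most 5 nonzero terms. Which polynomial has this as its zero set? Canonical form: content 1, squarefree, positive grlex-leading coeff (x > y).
(a) Degree: the shape is more complex than any degree-2 curve, so deg p = 3.
(b) Matching integer coefficients to the picture gives p.

3*x^3 - 2*y^3 - 3*x^2 - x - 1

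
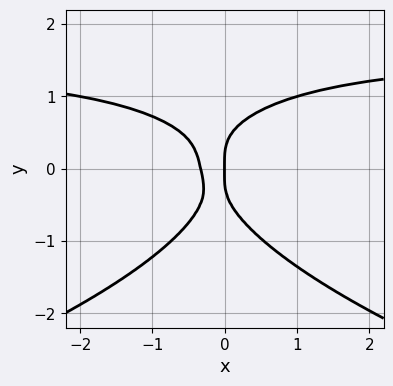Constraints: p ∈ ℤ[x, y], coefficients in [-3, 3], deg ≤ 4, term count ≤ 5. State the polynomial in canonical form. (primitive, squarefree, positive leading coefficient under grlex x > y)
1. deg p = 4. No degree-3 curve has this shape.
2. From the axis intercepts and sections: one x-axis crossing is at x = 0; one y-axis crossing is at y = 0.
3. Matching integer coefficients to the picture gives p.

2*y^4 + 2*x^2*y - 3*x^2 - x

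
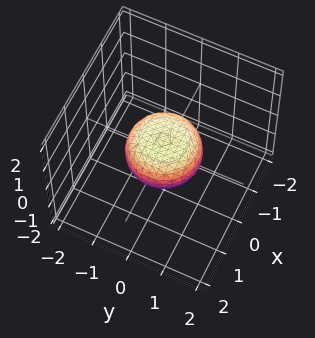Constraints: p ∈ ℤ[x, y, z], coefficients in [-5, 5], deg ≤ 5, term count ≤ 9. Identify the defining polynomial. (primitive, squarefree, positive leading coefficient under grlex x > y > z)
2*x^4 + 4*x^2*y^2 + 2*y^4 - x^2 - y^2 + 3*z^2 - 1

(a) deg p = 4. A generic line meets the surface in up to 4 points.
(b) Symmetries: the z-axis is an axis of rotation, so x and y enter only as x² + y².
(c) Against the integer gridlines: among the integer gridlines, it crosses the y-axis at y ∈ {-1, 1}; a circular section at z = 0 has radius exactly 1.
(d) Assembling these constraints gives the stated polynomial. Check: (-1, 0, 0) on the x-axis lies on the surface, and p(-1, 0, 0) = 0. ✓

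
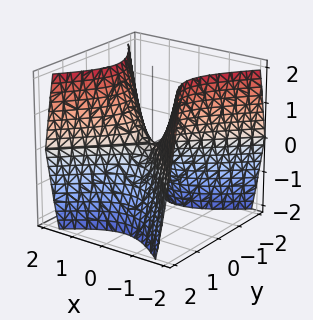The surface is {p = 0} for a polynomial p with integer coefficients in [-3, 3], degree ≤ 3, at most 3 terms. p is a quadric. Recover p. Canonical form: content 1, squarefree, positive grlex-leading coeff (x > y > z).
(a) Degree: a hyperbolic paraboloid; a quadric, so deg p = 2.
(b) Symmetries: the y ↦ −y reflection is a symmetry, so y appears only in even powers; mirror symmetry x ↦ −x ⇒ only even powers of x.
(c) From the axis intercepts and sections: it crosses the z-axis at the gridline z = 0; it crosses the x-axis at the gridline x = 0; one y-axis crossing is at y = 0.
(d) Together with the visible shape, these determine p as stated.

3*x^2 - 3*y^2 - 2*z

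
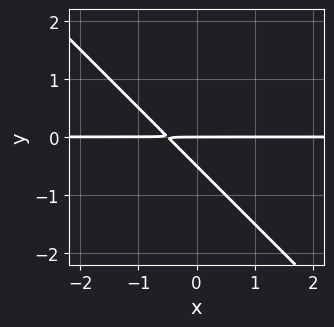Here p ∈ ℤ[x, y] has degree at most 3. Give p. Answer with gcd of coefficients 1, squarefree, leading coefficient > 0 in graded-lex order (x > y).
2*x*y + 2*y^2 + y

First, degree: a generic line meets the curve in up to 2 points, so deg p = 2.
Next, observable constraints: it meets the y-axis at y = 0 (among the integer gridlines); the visible x-axis segment lies entirely on the curve.
Finally, these observations pin down the coefficients.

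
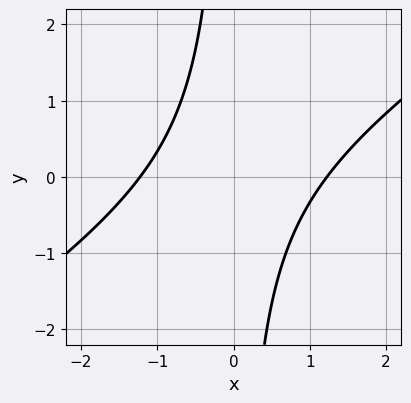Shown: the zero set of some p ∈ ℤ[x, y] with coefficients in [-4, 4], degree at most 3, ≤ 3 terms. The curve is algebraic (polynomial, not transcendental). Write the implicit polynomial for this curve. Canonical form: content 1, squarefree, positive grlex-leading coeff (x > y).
1. The degree is 2 — the shape is more complex than any degree-1 curve.
2. Checking where it meets the axes: it misses every integer gridline on the y-axis.
3. Matching integer coefficients to the picture gives p.

2*x^2 - 3*x*y - 3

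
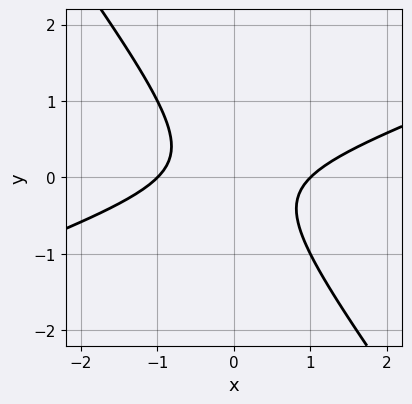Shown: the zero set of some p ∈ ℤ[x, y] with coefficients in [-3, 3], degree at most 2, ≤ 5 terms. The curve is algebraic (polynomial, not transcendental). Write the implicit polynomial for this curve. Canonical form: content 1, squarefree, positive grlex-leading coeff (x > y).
The degree is 2 — no degree-1 curve has this shape.
Against the integer gridlines: among the integer gridlines, it crosses the x-axis at x ∈ {-1, 1}; no y-intercept at any integer in the box.
The integer polynomial consistent with all of this is the stated p.

x^2 - 2*x*y - 2*y^2 - 1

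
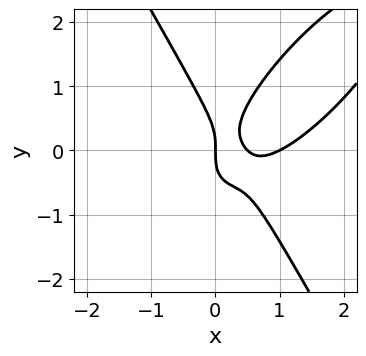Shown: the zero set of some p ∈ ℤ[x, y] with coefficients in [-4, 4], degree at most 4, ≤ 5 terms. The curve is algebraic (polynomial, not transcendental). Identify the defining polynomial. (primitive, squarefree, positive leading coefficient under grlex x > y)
First, deg p = 3. A generic line meets the curve in up to 3 points.
Then, checking where it meets the axes: among the integer gridlines, it crosses the x-axis at x ∈ {0, 1}; it crosses the y-axis at the gridline y = 0.
Finally, assembling these constraints gives the stated polynomial.

2*x^3 - 2*x^2*y + y^3 - 3*x^2 + x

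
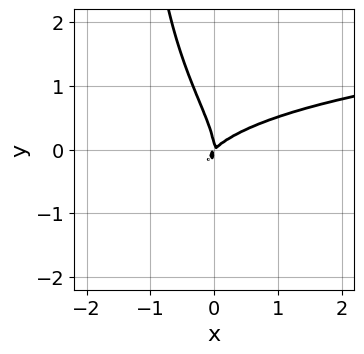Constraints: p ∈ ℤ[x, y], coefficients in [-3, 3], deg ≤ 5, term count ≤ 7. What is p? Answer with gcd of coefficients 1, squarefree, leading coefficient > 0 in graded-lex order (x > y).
2*x*y^3 + 3*x*y^2 + 3*y^3 - 3*x^2 + 3*x*y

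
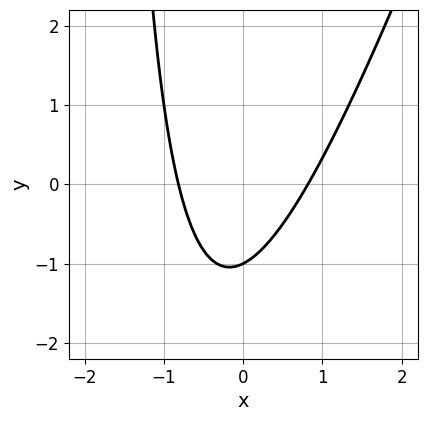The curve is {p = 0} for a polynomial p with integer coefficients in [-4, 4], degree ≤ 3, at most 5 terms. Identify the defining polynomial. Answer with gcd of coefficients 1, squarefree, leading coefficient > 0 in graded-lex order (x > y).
3*x^2 - x*y - 2*y - 2

deg p = 2. A generic line meets the curve in up to 2 points.
From the visible intercepts: one y-axis crossing is at y = -1.
Together with the visible shape, these determine p as stated.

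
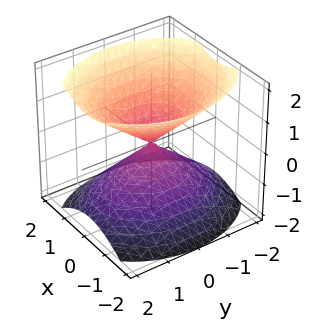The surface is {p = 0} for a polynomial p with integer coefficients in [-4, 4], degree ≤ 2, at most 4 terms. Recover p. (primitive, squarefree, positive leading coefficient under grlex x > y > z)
3*x^2 + 2*y^2 - 3*z^2

There are 2 components.
The degree is 2 — a double cone through the origin; a quadric.
Symmetries: the z ↦ −z reflection is a symmetry, so z appears only in even powers; mirror symmetry y ↦ −y ⇒ only even powers of y; it's symmetric under x → −x, forcing even powers of x.
Observable constraints: one y-axis crossing is at y = 0; it meets the x-axis at x = 0 (among the integer gridlines); it crosses the z-axis at the gridline z = 0.
These observations pin down the coefficients.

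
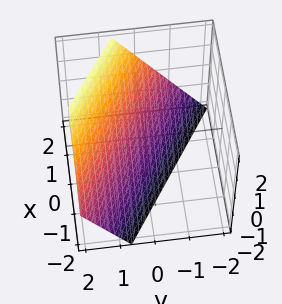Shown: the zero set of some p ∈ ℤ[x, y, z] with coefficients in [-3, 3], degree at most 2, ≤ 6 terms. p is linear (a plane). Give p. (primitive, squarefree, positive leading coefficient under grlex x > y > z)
2*x + 3*y - 2*z - 2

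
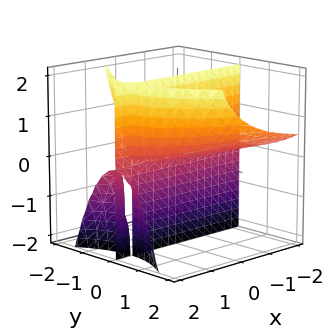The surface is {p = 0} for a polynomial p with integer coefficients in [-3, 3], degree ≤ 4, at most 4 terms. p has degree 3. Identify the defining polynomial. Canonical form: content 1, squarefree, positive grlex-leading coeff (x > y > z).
2*x*y*z + y^3 - 3*y*z

(a) There are 3 components.
(b) deg p = 3.
(c) From the axis intercepts and sections: every point of the z-axis in the box is on the surface; every point of the x-axis in the box is on the surface; it crosses the y-axis at the gridline y = 0.
(d) Matching integer coefficients to the picture gives p.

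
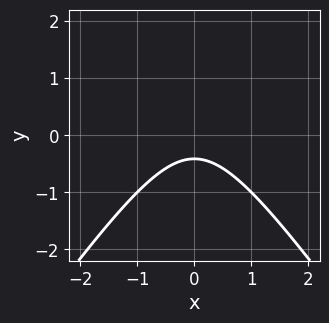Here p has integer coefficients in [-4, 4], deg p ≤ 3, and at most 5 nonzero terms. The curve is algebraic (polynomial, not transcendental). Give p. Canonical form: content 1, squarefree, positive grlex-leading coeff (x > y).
(a) deg p = 2. A generic line meets the curve in up to 2 points.
(b) Symmetries: mirror symmetry x ↦ −x ⇒ only even powers of x.
(c) Against the integer gridlines: the curve avoids every integer x-axis point in the box.
(d) Putting this together gives p.

2*x^2 - y^2 + 2*y + 1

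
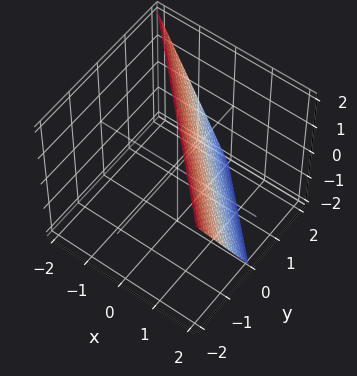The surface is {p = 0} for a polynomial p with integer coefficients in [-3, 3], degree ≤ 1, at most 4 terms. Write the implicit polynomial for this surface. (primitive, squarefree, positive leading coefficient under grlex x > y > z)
2*x + 2*y + z - 2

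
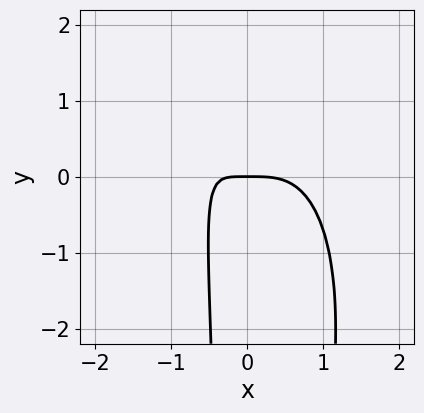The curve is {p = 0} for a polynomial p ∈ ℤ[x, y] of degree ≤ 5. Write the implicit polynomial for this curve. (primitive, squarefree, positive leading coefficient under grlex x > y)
1. Degree: the shape is more complex than any degree-3 curve, so deg p = 4.
2. Observable constraints: it meets the x-axis at x = 0 (among the integer gridlines); it crosses the y-axis at the gridline y = 0.
3. These observations pin down the coefficients.

3*x^4 + x^2*y^2 + 3*x*y + 2*y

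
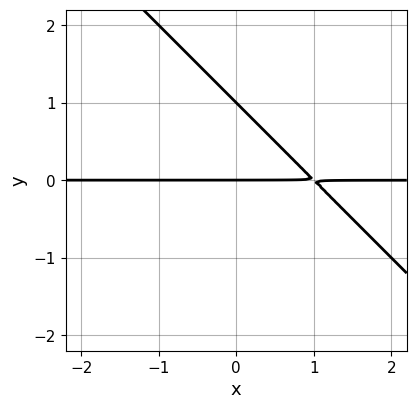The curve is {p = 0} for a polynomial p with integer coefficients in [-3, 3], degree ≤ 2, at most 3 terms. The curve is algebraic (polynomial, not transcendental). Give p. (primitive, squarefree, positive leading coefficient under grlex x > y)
First, degree: the shape is more complex than any degree-1 curve, so deg p = 2.
Next, from the axis intercepts and sections: among the integer gridlines, it crosses the y-axis at y ∈ {0, 1}; the visible x-axis segment lies entirely on the curve.
Finally, together with the visible shape, these determine p as stated.

x*y + y^2 - y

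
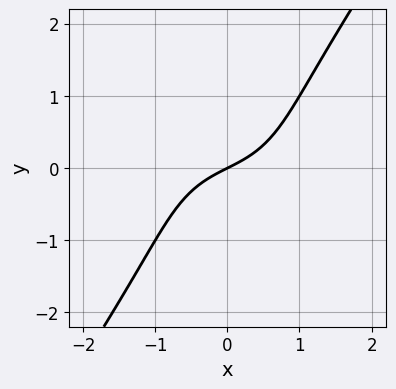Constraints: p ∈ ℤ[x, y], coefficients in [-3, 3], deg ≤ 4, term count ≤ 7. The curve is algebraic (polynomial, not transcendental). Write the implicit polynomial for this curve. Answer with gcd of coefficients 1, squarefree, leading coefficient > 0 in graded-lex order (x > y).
(a) Degree: the shape is more complex than any degree-2 curve, so deg p = 3.
(b) From the axis intercepts and sections: one y-axis crossing is at y = 0; one x-axis crossing is at x = 0.
(c) The integer polynomial consistent with all of this is the stated p.

x^3 + x*y^2 - y^3 + x - 2*y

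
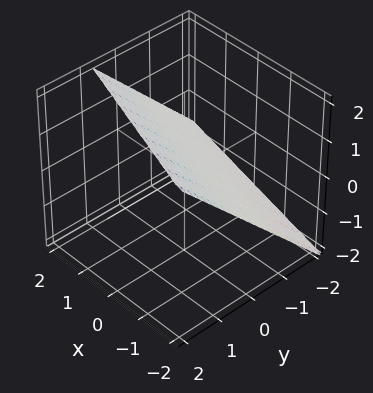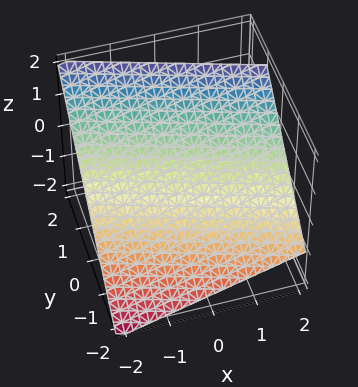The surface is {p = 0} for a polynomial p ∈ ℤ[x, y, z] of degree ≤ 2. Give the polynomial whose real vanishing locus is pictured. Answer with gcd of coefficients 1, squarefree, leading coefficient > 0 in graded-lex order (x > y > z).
deg p = 1. The surface is flat (a plane).
Reading off the gridlines: one x-axis crossing is at x = -2.
Assembling these constraints gives the stated polynomial.

x + 3*y - 3*z + 2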